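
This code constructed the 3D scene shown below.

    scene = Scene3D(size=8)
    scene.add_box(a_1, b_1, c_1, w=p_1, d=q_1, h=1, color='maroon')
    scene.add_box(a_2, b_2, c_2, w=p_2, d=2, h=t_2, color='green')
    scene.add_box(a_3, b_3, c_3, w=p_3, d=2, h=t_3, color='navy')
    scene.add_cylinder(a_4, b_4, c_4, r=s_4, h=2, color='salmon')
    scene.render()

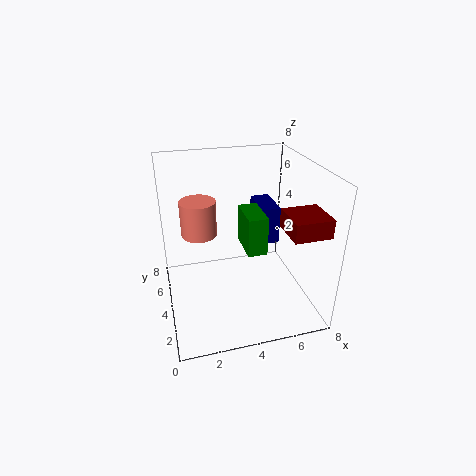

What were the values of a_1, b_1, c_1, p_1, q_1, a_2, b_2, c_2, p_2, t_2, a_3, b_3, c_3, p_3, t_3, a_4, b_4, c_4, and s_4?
a_1 = 6; b_1 = 1; c_1 = 5; p_1 = 2; q_1 = 2; a_2 = 4; b_2 = 2; c_2 = 4; p_2 = 1; t_2 = 2; a_3 = 5; b_3 = 3; c_3 = 4; p_3 = 1; t_3 = 2; a_4 = 2; b_4 = 5; c_4 = 4; s_4 = 1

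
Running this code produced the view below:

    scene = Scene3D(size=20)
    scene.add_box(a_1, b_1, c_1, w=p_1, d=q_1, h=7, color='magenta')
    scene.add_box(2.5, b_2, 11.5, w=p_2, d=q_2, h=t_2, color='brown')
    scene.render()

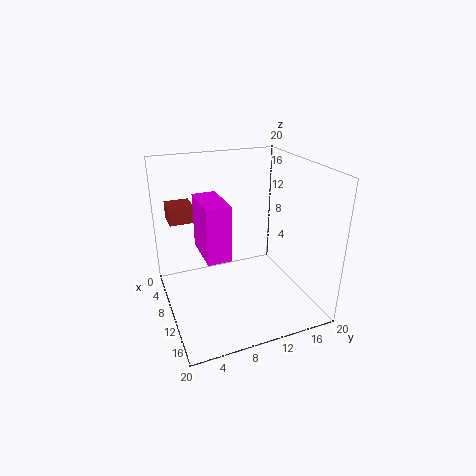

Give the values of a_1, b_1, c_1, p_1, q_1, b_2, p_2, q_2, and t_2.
a_1 = 9.5; b_1 = 4; c_1 = 10; p_1 = 6; q_1 = 3; b_2 = 1.5; p_2 = 3.5; q_2 = 3.5; t_2 = 2.5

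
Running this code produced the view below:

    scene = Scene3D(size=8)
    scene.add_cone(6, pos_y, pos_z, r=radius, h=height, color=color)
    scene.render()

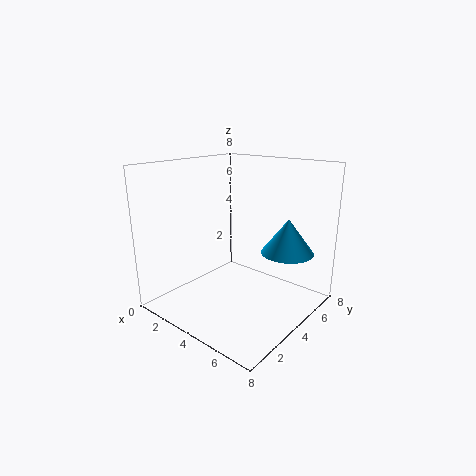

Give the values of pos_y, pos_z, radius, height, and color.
pos_y = 6
pos_z = 3
radius = 1.5
height = 2
color = 'deepskyblue'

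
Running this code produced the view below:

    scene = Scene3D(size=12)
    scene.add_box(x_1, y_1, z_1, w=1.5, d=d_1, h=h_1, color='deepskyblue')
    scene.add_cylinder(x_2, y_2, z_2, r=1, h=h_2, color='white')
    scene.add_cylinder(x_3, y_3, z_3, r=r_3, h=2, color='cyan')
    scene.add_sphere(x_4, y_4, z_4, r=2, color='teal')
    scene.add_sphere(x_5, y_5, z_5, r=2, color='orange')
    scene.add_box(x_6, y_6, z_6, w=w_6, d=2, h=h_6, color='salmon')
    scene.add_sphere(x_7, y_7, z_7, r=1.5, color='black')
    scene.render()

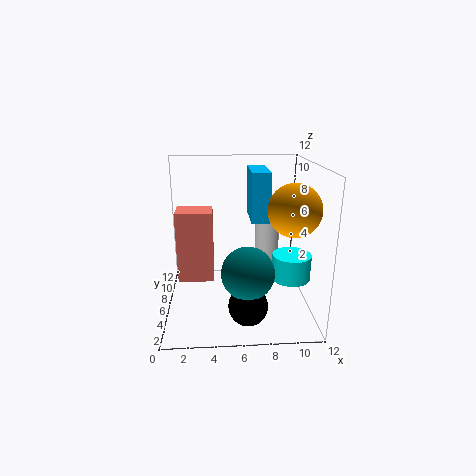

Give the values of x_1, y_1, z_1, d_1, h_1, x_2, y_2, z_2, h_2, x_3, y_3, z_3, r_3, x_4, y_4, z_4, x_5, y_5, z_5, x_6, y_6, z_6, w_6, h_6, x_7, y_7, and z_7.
x_1 = 7
y_1 = 5
z_1 = 7.5
d_1 = 4
h_1 = 4
x_2 = 8.5
y_2 = 6.5
z_2 = 3.5
h_2 = 4
x_3 = 10
y_3 = 3.5
z_3 = 3.5
r_3 = 1.5
x_4 = 6.5
y_4 = 2.5
z_4 = 4.5
x_5 = 10
y_5 = 3.5
z_5 = 9
x_6 = 1.5
y_6 = 1.5
z_6 = 4.5
w_6 = 2.5
h_6 = 5
x_7 = 6.5
y_7 = 2
z_7 = 2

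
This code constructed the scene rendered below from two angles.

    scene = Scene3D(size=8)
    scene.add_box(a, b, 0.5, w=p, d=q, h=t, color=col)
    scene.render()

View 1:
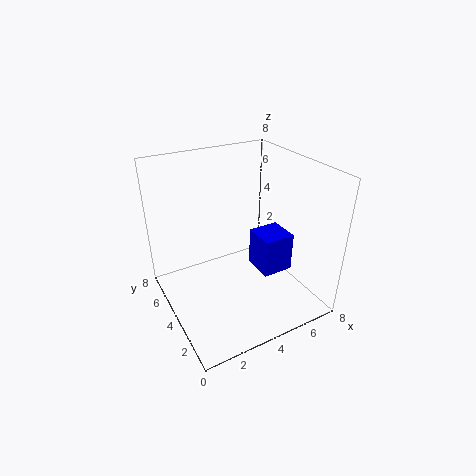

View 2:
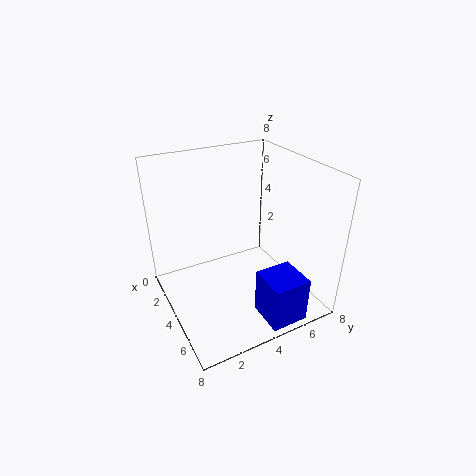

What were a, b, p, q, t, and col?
a = 6
b = 4
p = 2
q = 2
t = 2.5
col = 'blue'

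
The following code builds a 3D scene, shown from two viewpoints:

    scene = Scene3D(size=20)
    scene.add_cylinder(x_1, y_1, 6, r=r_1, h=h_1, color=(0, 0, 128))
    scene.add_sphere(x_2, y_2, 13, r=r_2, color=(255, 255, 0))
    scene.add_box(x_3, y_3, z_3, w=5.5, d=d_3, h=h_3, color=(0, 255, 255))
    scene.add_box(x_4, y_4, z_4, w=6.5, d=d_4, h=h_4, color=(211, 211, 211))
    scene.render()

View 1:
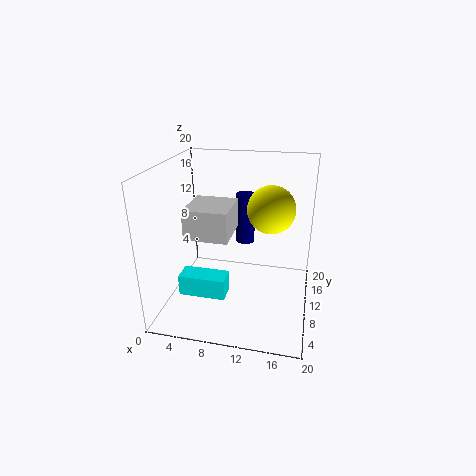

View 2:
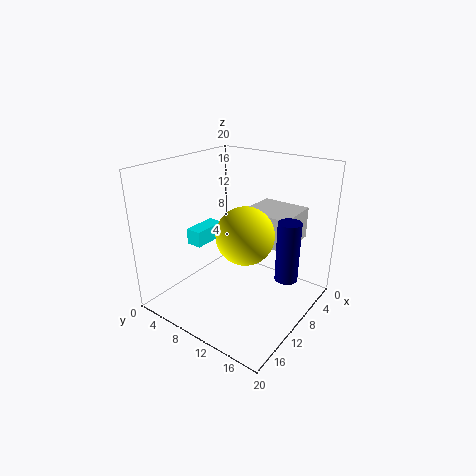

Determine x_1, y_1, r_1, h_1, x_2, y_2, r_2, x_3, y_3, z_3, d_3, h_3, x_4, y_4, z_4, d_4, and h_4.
x_1 = 9.5, y_1 = 17.5, r_1 = 1.5, h_1 = 8, x_2 = 14, y_2 = 14, r_2 = 3.5, x_3 = 5, y_3 = 0.5, z_3 = 6.5, d_3 = 2.5, h_3 = 2.5, x_4 = 2, y_4 = 9.5, z_4 = 9, d_4 = 7, h_4 = 4.5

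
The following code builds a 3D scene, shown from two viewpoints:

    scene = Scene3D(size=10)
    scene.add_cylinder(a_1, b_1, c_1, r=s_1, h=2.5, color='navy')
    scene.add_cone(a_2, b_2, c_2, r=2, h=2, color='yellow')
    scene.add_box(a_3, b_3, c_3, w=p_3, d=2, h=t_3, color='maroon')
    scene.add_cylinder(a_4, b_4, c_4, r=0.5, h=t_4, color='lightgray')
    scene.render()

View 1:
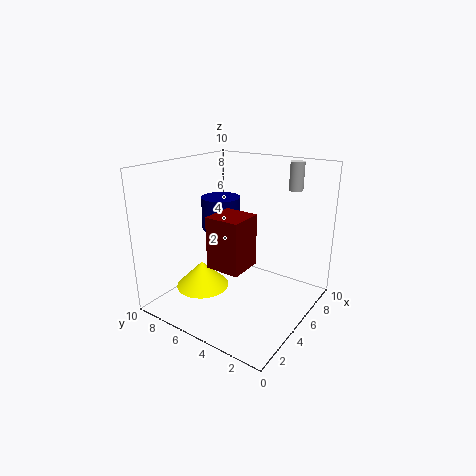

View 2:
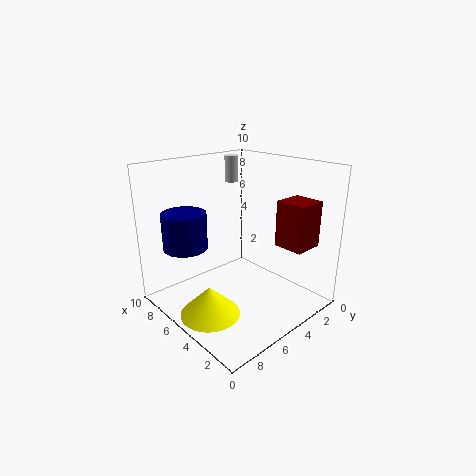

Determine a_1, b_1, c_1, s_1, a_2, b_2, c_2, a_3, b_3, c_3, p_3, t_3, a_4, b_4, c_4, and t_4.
a_1 = 7; b_1 = 8; c_1 = 4.5; s_1 = 1.5; a_2 = 4.5; b_2 = 8; c_2 = 0.5; a_3 = 0.5; b_3 = 2; c_3 = 5; p_3 = 2; t_3 = 3; a_4 = 8.5; b_4 = 2.5; c_4 = 8; t_4 = 2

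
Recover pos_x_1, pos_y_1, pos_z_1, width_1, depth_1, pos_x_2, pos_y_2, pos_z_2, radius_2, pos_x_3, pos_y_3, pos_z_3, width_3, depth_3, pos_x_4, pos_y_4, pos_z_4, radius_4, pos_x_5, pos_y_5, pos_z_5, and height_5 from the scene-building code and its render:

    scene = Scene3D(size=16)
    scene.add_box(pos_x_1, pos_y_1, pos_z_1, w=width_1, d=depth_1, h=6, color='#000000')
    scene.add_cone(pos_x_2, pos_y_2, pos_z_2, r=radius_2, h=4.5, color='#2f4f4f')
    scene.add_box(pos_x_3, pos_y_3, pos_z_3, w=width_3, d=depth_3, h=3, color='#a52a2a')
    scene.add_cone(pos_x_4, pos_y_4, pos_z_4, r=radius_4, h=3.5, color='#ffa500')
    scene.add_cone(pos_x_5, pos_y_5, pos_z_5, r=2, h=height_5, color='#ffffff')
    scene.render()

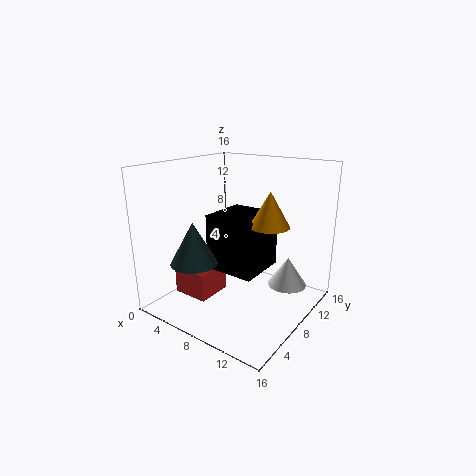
pos_x_1 = 6
pos_y_1 = 5
pos_z_1 = 5
width_1 = 5.5
depth_1 = 5.5
pos_x_2 = 5.5
pos_y_2 = 3.5
pos_z_2 = 6
radius_2 = 2.5
pos_x_3 = 3
pos_y_3 = 3
pos_z_3 = 2
width_3 = 4
depth_3 = 4
pos_x_4 = 12.5
pos_y_4 = 7
pos_z_4 = 10.5
radius_4 = 2
pos_x_5 = 14
pos_y_5 = 8.5
pos_z_5 = 4
height_5 = 3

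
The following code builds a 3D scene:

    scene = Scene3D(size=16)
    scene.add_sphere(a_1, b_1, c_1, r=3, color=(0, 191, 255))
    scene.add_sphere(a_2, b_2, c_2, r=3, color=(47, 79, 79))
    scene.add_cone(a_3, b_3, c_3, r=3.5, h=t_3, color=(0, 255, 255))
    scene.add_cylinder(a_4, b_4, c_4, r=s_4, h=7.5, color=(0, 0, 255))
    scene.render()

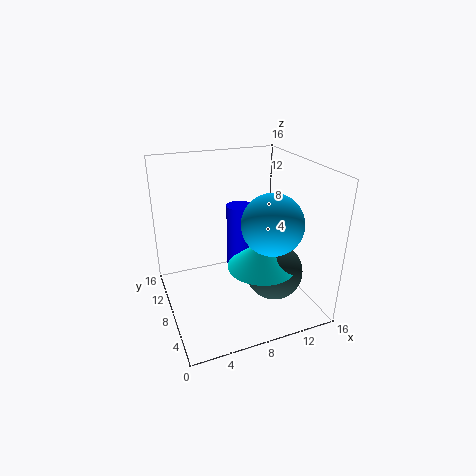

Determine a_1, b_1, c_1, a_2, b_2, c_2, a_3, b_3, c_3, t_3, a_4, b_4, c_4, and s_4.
a_1 = 9.5; b_1 = 3; c_1 = 11.5; a_2 = 10.5; b_2 = 4; c_2 = 5.5; a_3 = 9; b_3 = 4; c_3 = 6.5; t_3 = 3; a_4 = 9; b_4 = 10; c_4 = 3.5; s_4 = 1.5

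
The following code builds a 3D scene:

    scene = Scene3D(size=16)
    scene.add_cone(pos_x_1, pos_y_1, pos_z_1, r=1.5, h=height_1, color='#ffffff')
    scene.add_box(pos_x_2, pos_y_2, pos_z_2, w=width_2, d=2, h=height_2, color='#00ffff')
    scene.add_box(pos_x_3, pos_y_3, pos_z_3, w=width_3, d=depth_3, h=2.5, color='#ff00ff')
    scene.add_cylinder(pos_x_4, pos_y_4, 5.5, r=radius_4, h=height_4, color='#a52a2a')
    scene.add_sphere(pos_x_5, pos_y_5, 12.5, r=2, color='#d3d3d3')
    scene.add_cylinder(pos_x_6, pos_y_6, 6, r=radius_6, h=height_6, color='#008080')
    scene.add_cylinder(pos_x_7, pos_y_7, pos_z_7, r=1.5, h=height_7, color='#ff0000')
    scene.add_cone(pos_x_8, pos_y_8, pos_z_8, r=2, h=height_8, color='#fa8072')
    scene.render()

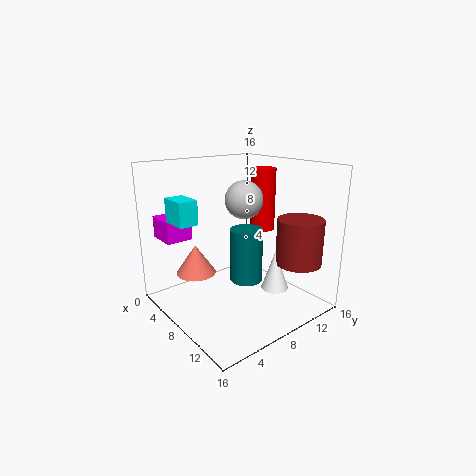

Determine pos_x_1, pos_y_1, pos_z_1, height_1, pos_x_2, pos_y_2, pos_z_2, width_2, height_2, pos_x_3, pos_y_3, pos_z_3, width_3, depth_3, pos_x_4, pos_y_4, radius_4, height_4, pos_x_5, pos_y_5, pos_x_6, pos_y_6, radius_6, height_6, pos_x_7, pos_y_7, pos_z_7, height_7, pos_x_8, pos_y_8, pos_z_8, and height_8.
pos_x_1 = 11.5; pos_y_1 = 10.5; pos_z_1 = 2.5; height_1 = 4.5; pos_x_2 = 5; pos_y_2 = 1; pos_z_2 = 10.5; width_2 = 3; height_2 = 2.5; pos_x_3 = 0.5; pos_y_3 = 1.5; pos_z_3 = 7.5; width_3 = 3.5; depth_3 = 3; pos_x_4 = 13; pos_y_4 = 12.5; radius_4 = 2.5; height_4 = 5; pos_x_5 = 9; pos_y_5 = 8; pos_x_6 = 13; pos_y_6 = 5; radius_6 = 1.5; height_6 = 5; pos_x_7 = 6; pos_y_7 = 13.5; pos_z_7 = 7.5; height_7 = 7.5; pos_x_8 = 8; pos_y_8 = 2.5; pos_z_8 = 5.5; height_8 = 3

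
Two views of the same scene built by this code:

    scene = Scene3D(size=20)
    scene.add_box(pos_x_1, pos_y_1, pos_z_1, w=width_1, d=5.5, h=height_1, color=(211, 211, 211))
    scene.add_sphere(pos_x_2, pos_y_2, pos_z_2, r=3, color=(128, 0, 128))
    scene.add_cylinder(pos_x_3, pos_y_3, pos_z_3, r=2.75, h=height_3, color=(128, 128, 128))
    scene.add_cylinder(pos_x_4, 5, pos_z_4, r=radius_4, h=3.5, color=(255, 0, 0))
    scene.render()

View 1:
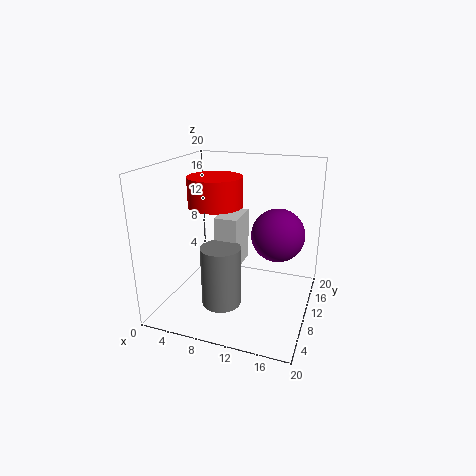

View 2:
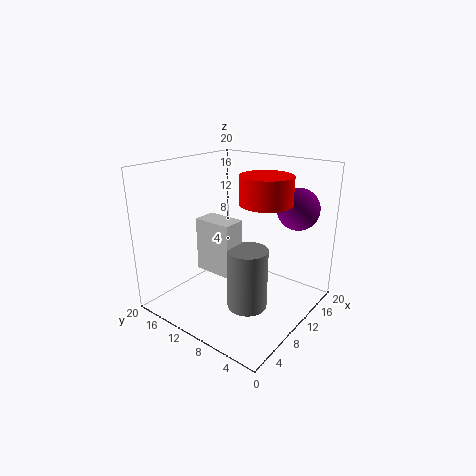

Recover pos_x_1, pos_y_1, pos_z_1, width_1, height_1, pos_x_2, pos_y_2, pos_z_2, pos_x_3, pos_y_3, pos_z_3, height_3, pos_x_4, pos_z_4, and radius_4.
pos_x_1 = 6.75; pos_y_1 = 9.25; pos_z_1 = 5.25; width_1 = 3.25; height_1 = 7.5; pos_x_2 = 16.75; pos_y_2 = 4.5; pos_z_2 = 13.5; pos_x_3 = 8.5; pos_y_3 = 7.25; pos_z_3 = 1; height_3 = 8.5; pos_x_4 = 9; pos_z_4 = 16; radius_4 = 3.25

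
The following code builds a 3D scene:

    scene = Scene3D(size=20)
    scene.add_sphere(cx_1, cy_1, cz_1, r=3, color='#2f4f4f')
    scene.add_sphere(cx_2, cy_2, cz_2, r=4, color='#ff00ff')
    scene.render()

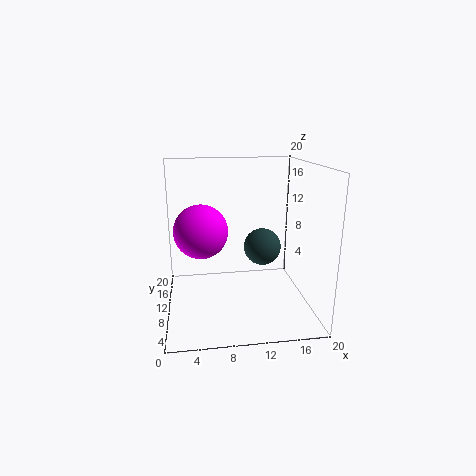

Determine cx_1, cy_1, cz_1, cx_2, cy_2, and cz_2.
cx_1 = 15, cy_1 = 16.5, cz_1 = 6, cx_2 = 5, cy_2 = 13.5, cz_2 = 10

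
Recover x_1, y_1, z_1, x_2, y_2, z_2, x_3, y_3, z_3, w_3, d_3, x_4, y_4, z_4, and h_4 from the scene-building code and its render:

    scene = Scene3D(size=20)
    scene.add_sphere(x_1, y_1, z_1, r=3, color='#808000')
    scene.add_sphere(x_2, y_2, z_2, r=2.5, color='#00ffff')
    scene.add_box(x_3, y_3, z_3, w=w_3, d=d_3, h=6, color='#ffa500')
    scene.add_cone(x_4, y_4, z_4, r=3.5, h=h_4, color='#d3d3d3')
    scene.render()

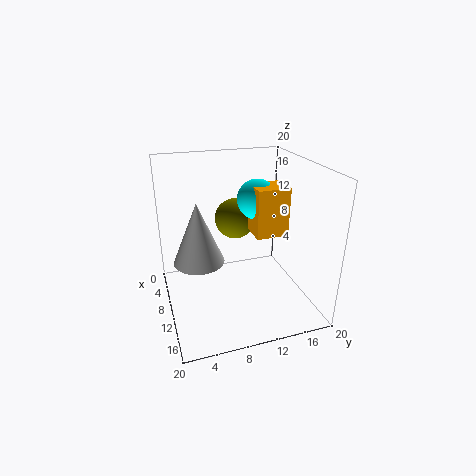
x_1 = 5.5
y_1 = 11
z_1 = 11
x_2 = 13
y_2 = 11.5
z_2 = 16.5
x_3 = 12.5
y_3 = 10.5
z_3 = 12.5
w_3 = 3.5
d_3 = 4
x_4 = 9.5
y_4 = 4.5
z_4 = 7
h_4 = 8.5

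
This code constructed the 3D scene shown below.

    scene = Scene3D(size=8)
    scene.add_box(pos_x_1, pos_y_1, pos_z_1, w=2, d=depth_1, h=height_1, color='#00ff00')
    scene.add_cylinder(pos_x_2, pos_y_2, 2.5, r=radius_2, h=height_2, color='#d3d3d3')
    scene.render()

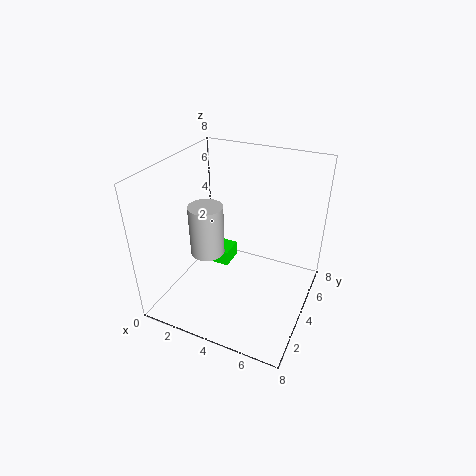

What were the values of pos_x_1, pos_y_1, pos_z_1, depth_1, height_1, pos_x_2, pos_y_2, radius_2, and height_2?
pos_x_1 = 0.5, pos_y_1 = 5.5, pos_z_1 = 0.5, depth_1 = 1.5, height_1 = 1, pos_x_2 = 2, pos_y_2 = 4, radius_2 = 1, height_2 = 3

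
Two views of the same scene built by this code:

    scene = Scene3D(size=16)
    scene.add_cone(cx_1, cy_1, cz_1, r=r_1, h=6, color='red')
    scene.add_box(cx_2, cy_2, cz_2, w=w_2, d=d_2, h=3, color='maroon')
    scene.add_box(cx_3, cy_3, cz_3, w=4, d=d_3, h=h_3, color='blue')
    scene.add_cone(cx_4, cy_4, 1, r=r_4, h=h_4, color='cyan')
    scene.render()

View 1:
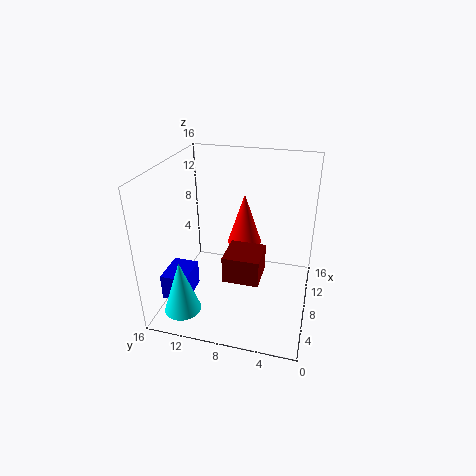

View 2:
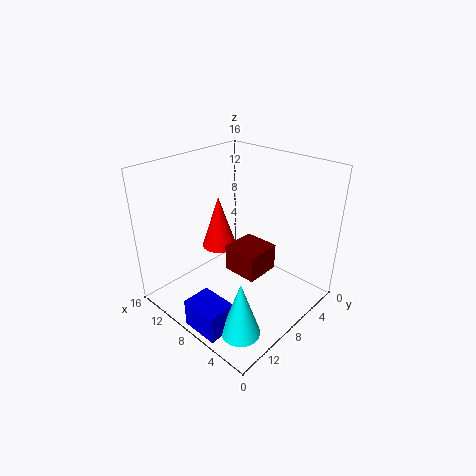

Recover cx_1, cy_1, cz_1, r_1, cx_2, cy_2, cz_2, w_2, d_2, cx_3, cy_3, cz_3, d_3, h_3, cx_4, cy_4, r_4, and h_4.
cx_1 = 11, cy_1 = 8, cz_1 = 6, r_1 = 2, cx_2 = 5, cy_2 = 5, cz_2 = 4, w_2 = 4, d_2 = 4, cx_3 = 4, cy_3 = 13, cz_3 = 1, d_3 = 3, h_3 = 3, cx_4 = 3, cy_4 = 13, r_4 = 2, h_4 = 6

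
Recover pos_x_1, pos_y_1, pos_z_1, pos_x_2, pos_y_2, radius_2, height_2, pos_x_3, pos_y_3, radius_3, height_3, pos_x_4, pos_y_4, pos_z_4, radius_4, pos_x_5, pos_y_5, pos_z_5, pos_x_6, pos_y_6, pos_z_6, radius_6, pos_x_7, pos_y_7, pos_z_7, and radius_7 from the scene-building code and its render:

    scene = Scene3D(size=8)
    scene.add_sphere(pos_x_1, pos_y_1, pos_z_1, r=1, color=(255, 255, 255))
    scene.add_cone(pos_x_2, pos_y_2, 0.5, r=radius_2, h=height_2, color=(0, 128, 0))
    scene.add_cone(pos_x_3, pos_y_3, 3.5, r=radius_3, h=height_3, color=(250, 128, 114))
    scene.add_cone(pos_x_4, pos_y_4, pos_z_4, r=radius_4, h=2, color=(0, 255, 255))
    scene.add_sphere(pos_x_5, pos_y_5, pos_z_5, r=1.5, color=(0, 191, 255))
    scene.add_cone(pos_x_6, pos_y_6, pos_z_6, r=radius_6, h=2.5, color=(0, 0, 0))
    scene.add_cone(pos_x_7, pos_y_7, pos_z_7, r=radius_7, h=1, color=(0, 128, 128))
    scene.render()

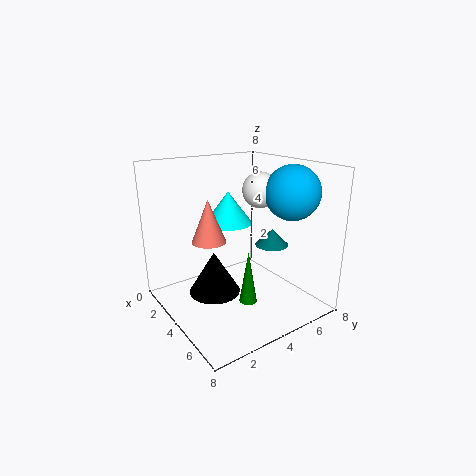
pos_x_1 = 4; pos_y_1 = 5.5; pos_z_1 = 6.5; pos_x_2 = 5; pos_y_2 = 4; radius_2 = 0.5; height_2 = 3; pos_x_3 = 2.5; pos_y_3 = 3; radius_3 = 1; height_3 = 2.5; pos_x_4 = 1.5; pos_y_4 = 5; pos_z_4 = 4; radius_4 = 1.5; pos_x_5 = 5.5; pos_y_5 = 6.5; pos_z_5 = 6.5; pos_x_6 = 3; pos_y_6 = 3; pos_z_6 = 0.5; radius_6 = 1.5; pos_x_7 = 4; pos_y_7 = 6.5; pos_z_7 = 3; radius_7 = 1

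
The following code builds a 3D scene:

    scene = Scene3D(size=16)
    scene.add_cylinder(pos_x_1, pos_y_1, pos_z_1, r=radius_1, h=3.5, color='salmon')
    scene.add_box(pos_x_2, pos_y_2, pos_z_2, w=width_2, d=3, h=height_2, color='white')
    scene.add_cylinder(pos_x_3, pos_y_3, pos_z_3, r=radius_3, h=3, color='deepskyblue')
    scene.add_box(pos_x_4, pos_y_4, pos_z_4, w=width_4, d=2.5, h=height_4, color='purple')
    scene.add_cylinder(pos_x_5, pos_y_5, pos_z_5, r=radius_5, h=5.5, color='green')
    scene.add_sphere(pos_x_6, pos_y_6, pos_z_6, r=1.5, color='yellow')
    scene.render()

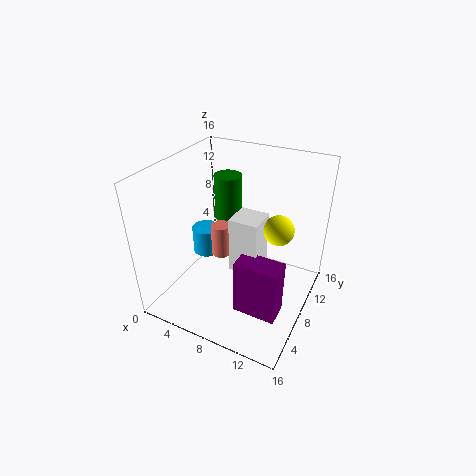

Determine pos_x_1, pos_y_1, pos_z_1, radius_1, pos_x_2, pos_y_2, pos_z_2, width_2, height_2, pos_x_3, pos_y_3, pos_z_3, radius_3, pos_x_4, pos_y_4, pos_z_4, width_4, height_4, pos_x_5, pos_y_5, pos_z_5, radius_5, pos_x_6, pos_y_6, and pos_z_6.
pos_x_1 = 7
pos_y_1 = 6
pos_z_1 = 7
radius_1 = 1
pos_x_2 = 8.5
pos_y_2 = 5
pos_z_2 = 6
width_2 = 3
height_2 = 6
pos_x_3 = 4.5
pos_y_3 = 7
pos_z_3 = 6
radius_3 = 1.5
pos_x_4 = 10
pos_y_4 = 3
pos_z_4 = 2.5
width_4 = 4.5
height_4 = 6
pos_x_5 = 6
pos_y_5 = 9.5
pos_z_5 = 9
radius_5 = 1.5
pos_x_6 = 13
pos_y_6 = 7
pos_z_6 = 11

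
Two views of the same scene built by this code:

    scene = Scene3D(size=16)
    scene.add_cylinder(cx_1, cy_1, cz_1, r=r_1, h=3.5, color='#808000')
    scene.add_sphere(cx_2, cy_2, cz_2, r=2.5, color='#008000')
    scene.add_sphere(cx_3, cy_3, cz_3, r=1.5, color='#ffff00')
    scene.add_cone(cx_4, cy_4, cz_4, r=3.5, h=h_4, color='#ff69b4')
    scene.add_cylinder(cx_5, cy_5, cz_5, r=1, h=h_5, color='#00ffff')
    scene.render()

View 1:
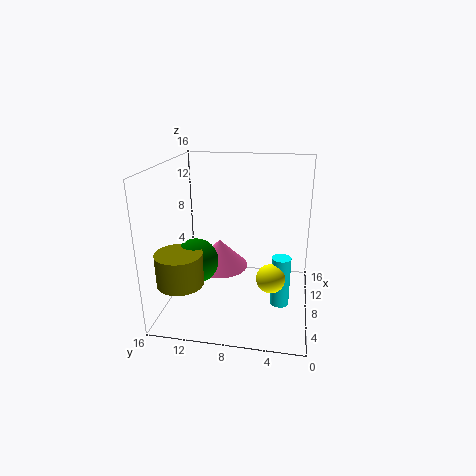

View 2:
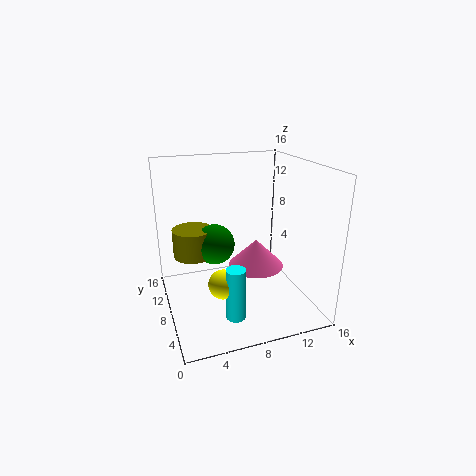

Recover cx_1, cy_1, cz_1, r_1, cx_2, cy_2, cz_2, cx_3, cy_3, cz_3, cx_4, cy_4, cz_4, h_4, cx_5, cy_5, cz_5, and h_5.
cx_1 = 4
cy_1 = 13.5
cz_1 = 4
r_1 = 2.5
cx_2 = 6.5
cy_2 = 12.5
cz_2 = 5.5
cx_3 = 5
cy_3 = 4
cz_3 = 5
cx_4 = 11.5
cy_4 = 11
cz_4 = 2.5
h_4 = 3.5
cx_5 = 6
cy_5 = 3
cz_5 = 1.5
h_5 = 5.5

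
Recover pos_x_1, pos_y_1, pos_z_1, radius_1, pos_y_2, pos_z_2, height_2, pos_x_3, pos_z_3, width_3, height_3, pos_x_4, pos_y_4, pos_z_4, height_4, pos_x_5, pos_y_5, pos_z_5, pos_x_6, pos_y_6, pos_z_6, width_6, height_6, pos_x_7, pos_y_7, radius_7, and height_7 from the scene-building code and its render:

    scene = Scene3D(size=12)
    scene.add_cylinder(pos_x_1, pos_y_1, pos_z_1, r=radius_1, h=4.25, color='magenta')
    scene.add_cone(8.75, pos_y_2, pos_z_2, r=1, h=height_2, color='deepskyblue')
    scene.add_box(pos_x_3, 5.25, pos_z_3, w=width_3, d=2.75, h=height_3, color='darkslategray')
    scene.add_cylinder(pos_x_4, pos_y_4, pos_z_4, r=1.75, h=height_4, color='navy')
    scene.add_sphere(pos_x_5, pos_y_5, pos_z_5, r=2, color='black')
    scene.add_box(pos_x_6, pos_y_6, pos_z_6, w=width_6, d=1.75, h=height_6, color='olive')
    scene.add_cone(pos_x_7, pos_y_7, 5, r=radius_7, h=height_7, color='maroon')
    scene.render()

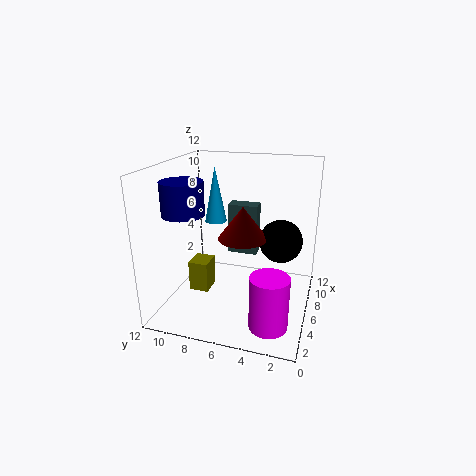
pos_x_1 = 2.5, pos_y_1 = 2.5, pos_z_1 = 0.5, radius_1 = 1.5, pos_y_2 = 9, pos_z_2 = 6.25, height_2 = 5, pos_x_3 = 9.25, pos_z_3 = 3, width_3 = 1.5, height_3 = 4.75, pos_x_4 = 4.75, pos_y_4 = 10.25, pos_z_4 = 8, height_4 = 2.75, pos_x_5 = 9.75, pos_y_5 = 3, pos_z_5 = 4.5, pos_x_6 = 5.5, pos_y_6 = 8.75, pos_z_6 = 0.5, width_6 = 2, height_6 = 2.75, pos_x_7 = 8.25, pos_y_7 = 6.25, radius_7 = 2.25, height_7 = 3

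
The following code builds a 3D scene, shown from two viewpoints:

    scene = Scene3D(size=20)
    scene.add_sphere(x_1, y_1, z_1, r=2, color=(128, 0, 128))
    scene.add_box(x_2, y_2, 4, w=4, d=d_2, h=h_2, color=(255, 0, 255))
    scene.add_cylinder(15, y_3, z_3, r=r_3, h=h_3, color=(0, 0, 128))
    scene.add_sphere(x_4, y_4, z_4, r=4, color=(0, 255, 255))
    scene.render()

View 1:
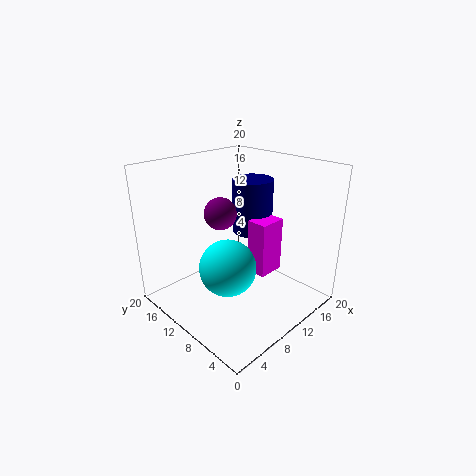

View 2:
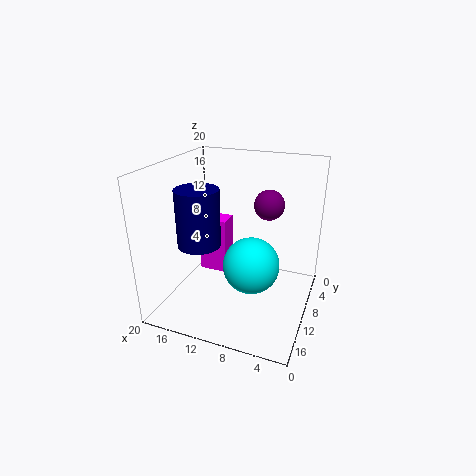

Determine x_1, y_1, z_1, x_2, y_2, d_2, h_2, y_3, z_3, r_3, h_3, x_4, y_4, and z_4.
x_1 = 6, y_1 = 9, z_1 = 15, x_2 = 12, y_2 = 7, d_2 = 3, h_2 = 8, y_3 = 12, z_3 = 9, r_3 = 3, h_3 = 8, x_4 = 8, y_4 = 10, z_4 = 6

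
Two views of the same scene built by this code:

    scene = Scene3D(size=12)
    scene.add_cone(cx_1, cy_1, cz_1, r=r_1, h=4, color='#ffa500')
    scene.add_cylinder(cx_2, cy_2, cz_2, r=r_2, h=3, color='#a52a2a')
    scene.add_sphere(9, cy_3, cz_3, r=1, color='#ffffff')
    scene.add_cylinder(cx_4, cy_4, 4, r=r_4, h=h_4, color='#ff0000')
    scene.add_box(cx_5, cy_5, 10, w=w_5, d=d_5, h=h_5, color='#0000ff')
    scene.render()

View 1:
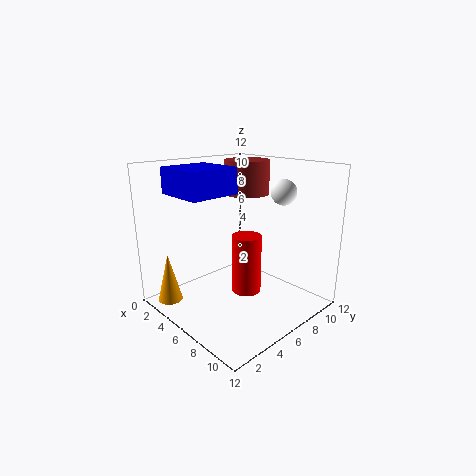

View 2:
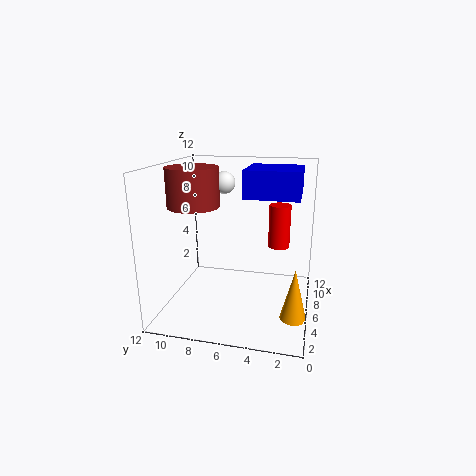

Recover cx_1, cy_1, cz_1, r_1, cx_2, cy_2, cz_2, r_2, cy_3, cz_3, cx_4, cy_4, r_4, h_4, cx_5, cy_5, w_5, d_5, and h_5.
cx_1 = 3, cy_1 = 1, cz_1 = 1, r_1 = 1, cx_2 = 4, cy_2 = 9, cz_2 = 9, r_2 = 2, cy_3 = 8, cz_3 = 10, cx_4 = 10, cy_4 = 3, r_4 = 1, h_4 = 4, cx_5 = 3, cy_5 = 1, w_5 = 4, d_5 = 4, h_5 = 2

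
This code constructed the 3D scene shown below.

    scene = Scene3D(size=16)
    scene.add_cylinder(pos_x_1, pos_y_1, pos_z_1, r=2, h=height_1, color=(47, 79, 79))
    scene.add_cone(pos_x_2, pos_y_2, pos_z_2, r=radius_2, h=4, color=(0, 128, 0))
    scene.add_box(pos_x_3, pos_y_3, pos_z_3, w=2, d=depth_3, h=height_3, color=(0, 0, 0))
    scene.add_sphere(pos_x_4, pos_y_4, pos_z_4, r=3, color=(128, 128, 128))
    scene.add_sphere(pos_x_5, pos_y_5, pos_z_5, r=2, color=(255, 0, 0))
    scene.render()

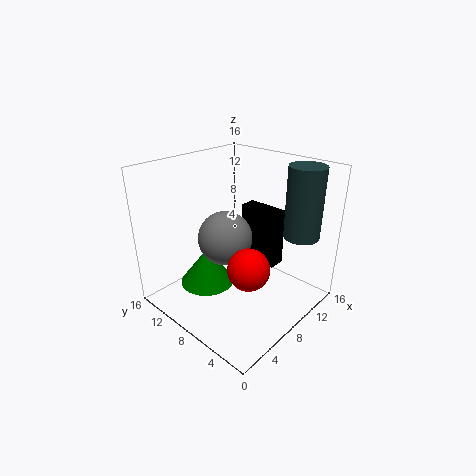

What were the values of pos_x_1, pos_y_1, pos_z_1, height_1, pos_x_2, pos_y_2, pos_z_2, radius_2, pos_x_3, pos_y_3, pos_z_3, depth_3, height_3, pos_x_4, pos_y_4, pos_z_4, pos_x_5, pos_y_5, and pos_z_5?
pos_x_1 = 13; pos_y_1 = 3; pos_z_1 = 8; height_1 = 8; pos_x_2 = 5; pos_y_2 = 10; pos_z_2 = 3; radius_2 = 3; pos_x_3 = 12; pos_y_3 = 6; pos_z_3 = 3; depth_3 = 5; height_3 = 7; pos_x_4 = 7; pos_y_4 = 9; pos_z_4 = 8; pos_x_5 = 4; pos_y_5 = 3; pos_z_5 = 8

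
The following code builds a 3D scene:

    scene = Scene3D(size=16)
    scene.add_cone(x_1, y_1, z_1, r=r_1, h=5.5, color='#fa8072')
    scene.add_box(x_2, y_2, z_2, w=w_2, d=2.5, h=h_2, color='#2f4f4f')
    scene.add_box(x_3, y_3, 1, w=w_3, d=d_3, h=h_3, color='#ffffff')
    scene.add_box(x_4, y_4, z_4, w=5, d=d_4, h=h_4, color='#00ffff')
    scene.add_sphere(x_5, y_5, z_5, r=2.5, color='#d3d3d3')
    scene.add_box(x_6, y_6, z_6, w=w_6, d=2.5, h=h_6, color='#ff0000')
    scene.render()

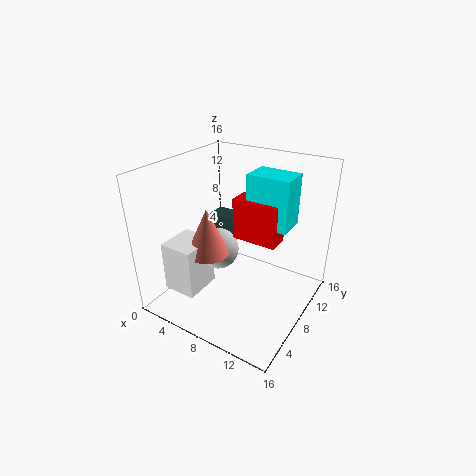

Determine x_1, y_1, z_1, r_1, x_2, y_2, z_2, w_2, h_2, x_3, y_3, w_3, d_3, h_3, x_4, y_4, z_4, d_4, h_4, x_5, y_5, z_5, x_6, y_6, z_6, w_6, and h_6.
x_1 = 4.5; y_1 = 7; z_1 = 5.5; r_1 = 2.5; x_2 = 1.5; y_2 = 11.5; z_2 = 5.5; w_2 = 3.5; h_2 = 2.5; x_3 = 0.5; y_3 = 3.5; w_3 = 4; d_3 = 4.5; h_3 = 6; x_4 = 7.5; y_4 = 10.5; z_4 = 8.5; d_4 = 3.5; h_4 = 6; x_5 = 4.5; y_5 = 9; z_5 = 5; x_6 = 6; y_6 = 10; z_6 = 6.5; w_6 = 5.5; h_6 = 5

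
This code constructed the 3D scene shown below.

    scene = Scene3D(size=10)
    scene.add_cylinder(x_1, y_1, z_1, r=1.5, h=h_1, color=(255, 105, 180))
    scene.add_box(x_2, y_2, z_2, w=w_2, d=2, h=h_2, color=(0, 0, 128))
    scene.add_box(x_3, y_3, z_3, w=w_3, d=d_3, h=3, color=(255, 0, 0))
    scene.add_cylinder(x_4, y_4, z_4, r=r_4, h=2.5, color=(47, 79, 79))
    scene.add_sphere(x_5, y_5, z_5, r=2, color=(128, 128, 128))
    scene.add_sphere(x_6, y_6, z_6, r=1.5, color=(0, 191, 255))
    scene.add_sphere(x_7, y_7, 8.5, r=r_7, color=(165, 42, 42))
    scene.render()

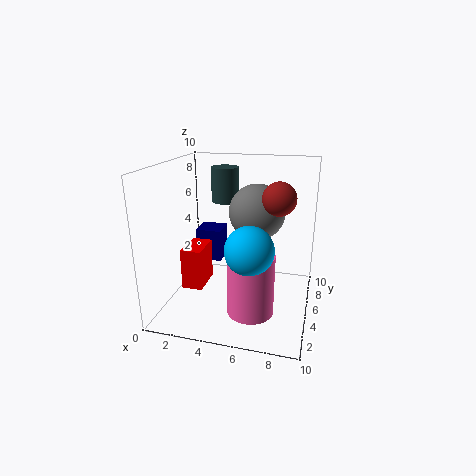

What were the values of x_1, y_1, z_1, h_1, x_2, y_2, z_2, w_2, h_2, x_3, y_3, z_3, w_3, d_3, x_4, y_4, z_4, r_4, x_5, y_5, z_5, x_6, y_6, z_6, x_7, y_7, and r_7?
x_1 = 6.5; y_1 = 2.5; z_1 = 1; h_1 = 4; x_2 = 1; y_2 = 7; z_2 = 2; w_2 = 2; h_2 = 2.5; x_3 = 1; y_3 = 4; z_3 = 1; w_3 = 1.5; d_3 = 2.5; x_4 = 3.5; y_4 = 7; z_4 = 7; r_4 = 1; x_5 = 6; y_5 = 6.5; z_5 = 6.5; x_6 = 6.5; y_6 = 2; z_6 = 5.5; x_7 = 8; y_7 = 3; r_7 = 1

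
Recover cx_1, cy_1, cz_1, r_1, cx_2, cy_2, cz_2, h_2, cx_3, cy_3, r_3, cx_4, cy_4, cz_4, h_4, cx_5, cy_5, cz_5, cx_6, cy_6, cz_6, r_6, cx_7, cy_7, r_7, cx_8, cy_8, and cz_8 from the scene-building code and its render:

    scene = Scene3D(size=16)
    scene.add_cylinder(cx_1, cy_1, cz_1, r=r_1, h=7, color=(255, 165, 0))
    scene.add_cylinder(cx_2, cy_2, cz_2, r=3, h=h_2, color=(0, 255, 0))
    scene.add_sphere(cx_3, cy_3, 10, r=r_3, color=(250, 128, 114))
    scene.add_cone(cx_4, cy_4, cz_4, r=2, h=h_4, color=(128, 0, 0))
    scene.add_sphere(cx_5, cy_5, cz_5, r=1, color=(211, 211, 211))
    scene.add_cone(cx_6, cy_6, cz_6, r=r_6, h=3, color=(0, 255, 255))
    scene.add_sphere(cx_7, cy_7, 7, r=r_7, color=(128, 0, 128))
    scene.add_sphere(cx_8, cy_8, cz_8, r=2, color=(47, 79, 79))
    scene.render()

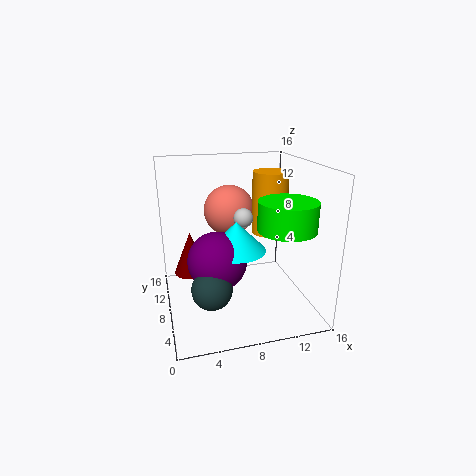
cx_1 = 12; cy_1 = 9; cz_1 = 8; r_1 = 2; cx_2 = 12; cy_2 = 4; cz_2 = 10; h_2 = 3; cx_3 = 8; cy_3 = 12; r_3 = 3; cx_4 = 3; cy_4 = 11; cz_4 = 3; h_4 = 5; cx_5 = 8; cy_5 = 6; cz_5 = 11; cx_6 = 7; cy_6 = 5; cz_6 = 8; r_6 = 3; cx_7 = 5; cy_7 = 5; r_7 = 3; cx_8 = 4; cy_8 = 3; cz_8 = 5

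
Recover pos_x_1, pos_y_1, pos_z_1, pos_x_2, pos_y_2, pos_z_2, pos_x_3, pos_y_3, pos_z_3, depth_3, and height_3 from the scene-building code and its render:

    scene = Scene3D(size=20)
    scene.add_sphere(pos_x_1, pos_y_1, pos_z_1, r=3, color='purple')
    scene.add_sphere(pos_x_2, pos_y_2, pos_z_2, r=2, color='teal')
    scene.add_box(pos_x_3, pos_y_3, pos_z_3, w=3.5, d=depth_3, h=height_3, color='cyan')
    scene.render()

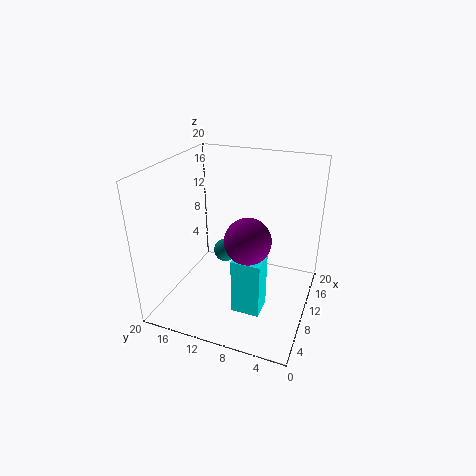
pos_x_1 = 7; pos_y_1 = 7.5; pos_z_1 = 11.5; pos_x_2 = 18; pos_y_2 = 15.5; pos_z_2 = 2.5; pos_x_3 = 6; pos_y_3 = 5.5; pos_z_3 = 0.5; depth_3 = 4; height_3 = 8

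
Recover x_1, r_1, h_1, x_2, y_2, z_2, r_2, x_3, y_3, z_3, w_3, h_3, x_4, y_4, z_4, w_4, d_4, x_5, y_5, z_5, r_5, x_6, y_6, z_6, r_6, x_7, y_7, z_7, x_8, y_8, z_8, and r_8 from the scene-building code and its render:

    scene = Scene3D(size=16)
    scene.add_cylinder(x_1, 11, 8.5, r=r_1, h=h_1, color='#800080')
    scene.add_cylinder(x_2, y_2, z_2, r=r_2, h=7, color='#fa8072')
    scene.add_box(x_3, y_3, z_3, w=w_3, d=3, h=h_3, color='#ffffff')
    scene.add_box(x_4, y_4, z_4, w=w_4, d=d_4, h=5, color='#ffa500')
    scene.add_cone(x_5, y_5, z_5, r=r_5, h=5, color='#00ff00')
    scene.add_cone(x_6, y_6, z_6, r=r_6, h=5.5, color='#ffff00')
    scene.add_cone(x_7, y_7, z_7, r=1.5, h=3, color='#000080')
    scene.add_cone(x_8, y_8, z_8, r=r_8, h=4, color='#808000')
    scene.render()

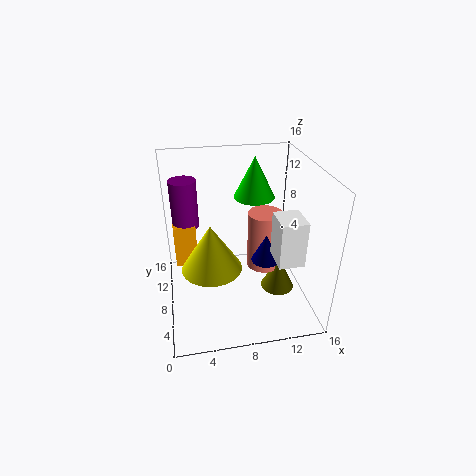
x_1 = 2.5
r_1 = 1.5
h_1 = 5.5
x_2 = 11.5
y_2 = 9.5
z_2 = 3
r_2 = 2
x_3 = 10.5
y_3 = 1
z_3 = 8.5
w_3 = 2.5
h_3 = 4.5
x_4 = 1
y_4 = 9.5
z_4 = 4
w_4 = 2.5
d_4 = 3.5
x_5 = 11
y_5 = 13
z_5 = 10.5
r_5 = 2.5
x_6 = 5
y_6 = 8.5
z_6 = 4
r_6 = 3.5
x_7 = 10.5
y_7 = 5.5
z_7 = 6.5
x_8 = 13
y_8 = 8
z_8 = 0.5
r_8 = 2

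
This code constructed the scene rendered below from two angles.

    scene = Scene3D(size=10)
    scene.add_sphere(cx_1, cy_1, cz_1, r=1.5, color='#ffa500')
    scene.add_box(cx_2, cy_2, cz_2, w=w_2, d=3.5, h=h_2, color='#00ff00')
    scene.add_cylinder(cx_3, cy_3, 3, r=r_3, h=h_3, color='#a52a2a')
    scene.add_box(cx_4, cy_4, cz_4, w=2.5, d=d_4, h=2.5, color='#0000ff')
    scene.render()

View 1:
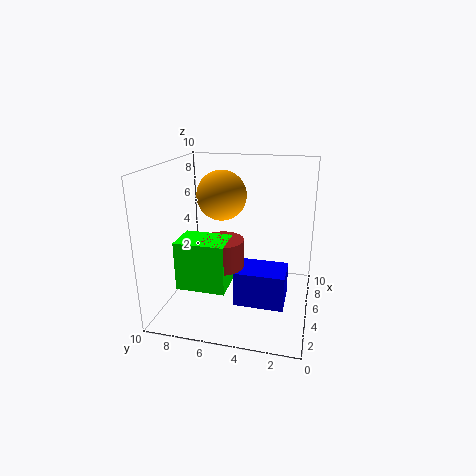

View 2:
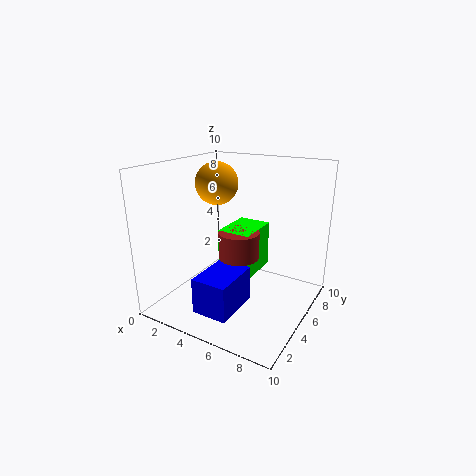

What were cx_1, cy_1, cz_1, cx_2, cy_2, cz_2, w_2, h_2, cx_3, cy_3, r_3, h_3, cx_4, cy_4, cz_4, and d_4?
cx_1 = 3, cy_1 = 5.5, cz_1 = 8.5, cx_2 = 3, cy_2 = 5.5, cz_2 = 1.5, w_2 = 2.5, h_2 = 3.5, cx_3 = 4.5, cy_3 = 6, r_3 = 1.5, h_3 = 2, cx_4 = 3.5, cy_4 = 1.5, cz_4 = 0.5, d_4 = 3.5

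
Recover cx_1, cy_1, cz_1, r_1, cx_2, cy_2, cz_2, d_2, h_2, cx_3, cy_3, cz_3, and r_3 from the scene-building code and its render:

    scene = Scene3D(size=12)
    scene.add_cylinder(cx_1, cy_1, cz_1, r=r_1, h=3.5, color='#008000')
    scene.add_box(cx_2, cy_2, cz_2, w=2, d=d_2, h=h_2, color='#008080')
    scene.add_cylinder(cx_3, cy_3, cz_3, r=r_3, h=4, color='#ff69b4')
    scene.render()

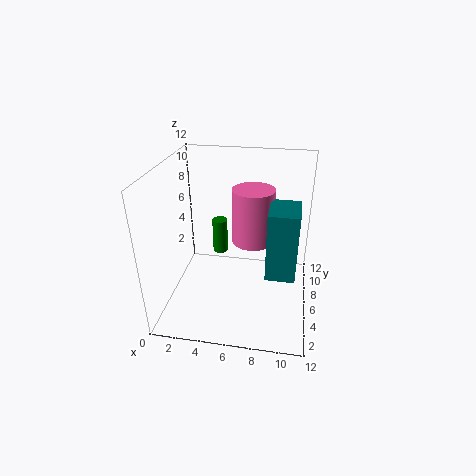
cx_1 = 3.25, cy_1 = 11, cz_1 = 1.5, r_1 = 0.75, cx_2 = 8.75, cy_2 = 0.75, cz_2 = 6, d_2 = 2.75, h_2 = 4.75, cx_3 = 7.5, cy_3 = 3.75, cz_3 = 7.25, r_3 = 1.5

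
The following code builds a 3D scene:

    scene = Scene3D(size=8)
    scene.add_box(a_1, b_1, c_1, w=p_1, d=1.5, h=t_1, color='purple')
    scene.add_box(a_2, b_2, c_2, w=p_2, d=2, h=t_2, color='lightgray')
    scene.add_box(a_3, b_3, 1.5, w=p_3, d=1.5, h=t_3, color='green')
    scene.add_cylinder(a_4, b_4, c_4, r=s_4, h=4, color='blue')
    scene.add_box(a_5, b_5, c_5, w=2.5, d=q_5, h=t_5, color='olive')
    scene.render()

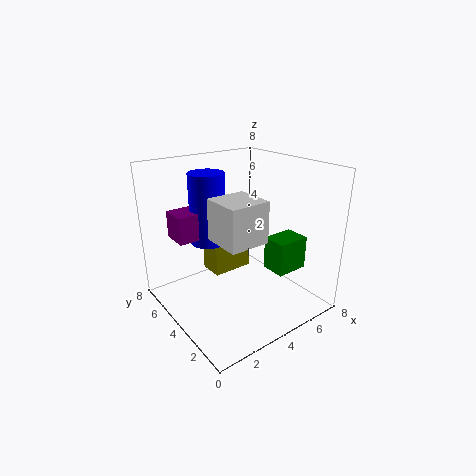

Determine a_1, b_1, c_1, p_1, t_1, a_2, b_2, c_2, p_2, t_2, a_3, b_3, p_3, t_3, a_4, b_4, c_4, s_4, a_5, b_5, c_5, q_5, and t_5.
a_1 = 1
b_1 = 5
c_1 = 4
p_1 = 2
t_1 = 1.5
a_2 = 1.5
b_2 = 1
c_2 = 5
p_2 = 2
t_2 = 2
a_3 = 6
b_3 = 2.5
p_3 = 2
t_3 = 2
a_4 = 3
b_4 = 5.5
c_4 = 3.5
s_4 = 1
a_5 = 3.5
b_5 = 5.5
c_5 = 1
q_5 = 1.5
t_5 = 2.5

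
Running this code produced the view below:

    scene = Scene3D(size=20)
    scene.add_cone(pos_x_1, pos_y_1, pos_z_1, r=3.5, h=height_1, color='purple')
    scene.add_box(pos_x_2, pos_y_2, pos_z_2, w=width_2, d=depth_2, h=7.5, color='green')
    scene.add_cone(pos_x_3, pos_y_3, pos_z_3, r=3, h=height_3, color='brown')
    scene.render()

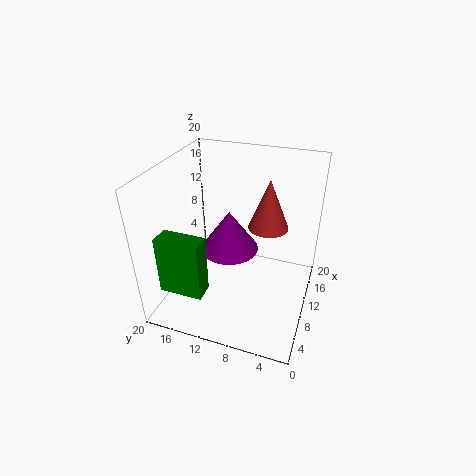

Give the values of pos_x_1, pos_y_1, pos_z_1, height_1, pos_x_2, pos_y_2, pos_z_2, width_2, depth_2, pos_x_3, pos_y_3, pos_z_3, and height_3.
pos_x_1 = 5.5, pos_y_1 = 9.5, pos_z_1 = 11.5, height_1 = 5, pos_x_2 = 0.5, pos_y_2 = 11.5, pos_z_2 = 6.5, width_2 = 2.5, depth_2 = 5.5, pos_x_3 = 15, pos_y_3 = 7, pos_z_3 = 9.5, height_3 = 7.5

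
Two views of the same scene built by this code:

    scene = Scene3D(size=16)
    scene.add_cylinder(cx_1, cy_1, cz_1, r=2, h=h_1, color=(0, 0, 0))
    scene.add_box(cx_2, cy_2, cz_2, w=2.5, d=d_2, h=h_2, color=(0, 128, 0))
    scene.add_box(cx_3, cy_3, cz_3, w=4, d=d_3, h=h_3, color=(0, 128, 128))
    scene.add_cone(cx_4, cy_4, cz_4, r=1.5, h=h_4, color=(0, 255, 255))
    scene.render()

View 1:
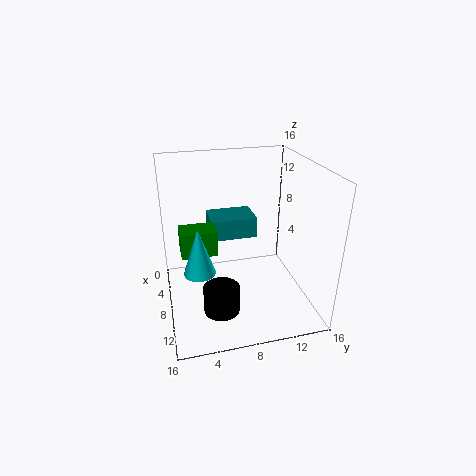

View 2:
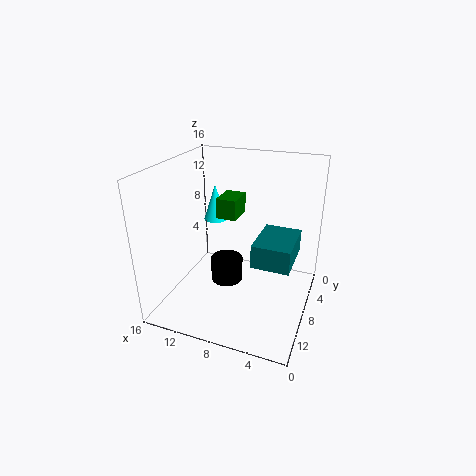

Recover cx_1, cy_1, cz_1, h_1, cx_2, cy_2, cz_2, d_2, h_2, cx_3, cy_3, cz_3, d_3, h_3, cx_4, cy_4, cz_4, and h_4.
cx_1 = 10.5
cy_1 = 5.5
cz_1 = 0.5
h_1 = 3
cx_2 = 9.5
cy_2 = 1.5
cz_2 = 8.5
d_2 = 3.5
h_2 = 2.5
cx_3 = 1.5
cy_3 = 5.5
cz_3 = 6.5
d_3 = 5.5
h_3 = 2.5
cx_4 = 13
cy_4 = 3
cz_4 = 7.5
h_4 = 4.5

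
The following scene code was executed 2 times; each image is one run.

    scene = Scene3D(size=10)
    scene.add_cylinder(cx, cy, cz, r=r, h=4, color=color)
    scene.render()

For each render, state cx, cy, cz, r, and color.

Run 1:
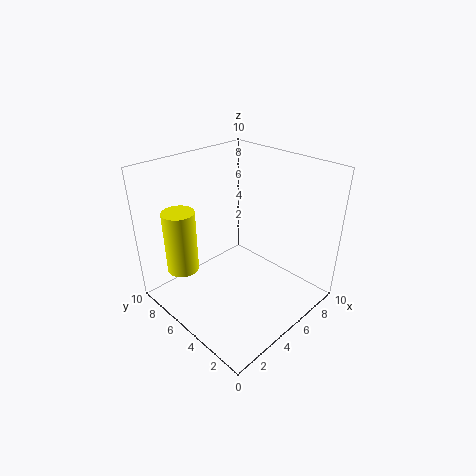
cx = 1; cy = 6; cz = 4; r = 1; color = 'yellow'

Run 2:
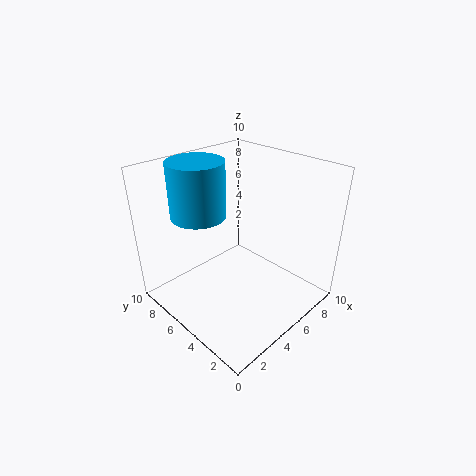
cx = 4; cy = 8; cz = 6; r = 2; color = 'deepskyblue'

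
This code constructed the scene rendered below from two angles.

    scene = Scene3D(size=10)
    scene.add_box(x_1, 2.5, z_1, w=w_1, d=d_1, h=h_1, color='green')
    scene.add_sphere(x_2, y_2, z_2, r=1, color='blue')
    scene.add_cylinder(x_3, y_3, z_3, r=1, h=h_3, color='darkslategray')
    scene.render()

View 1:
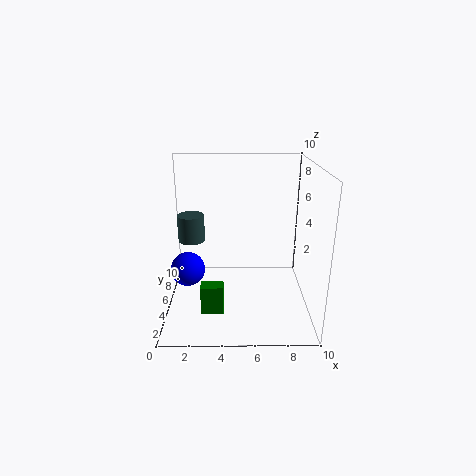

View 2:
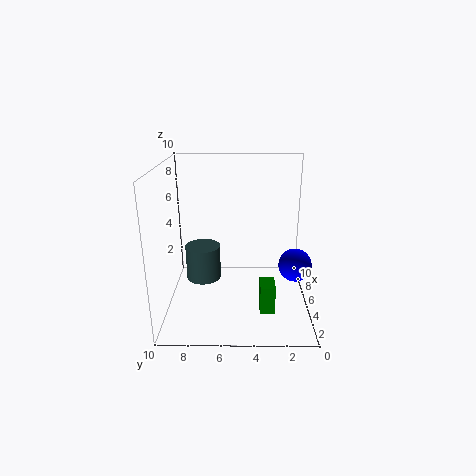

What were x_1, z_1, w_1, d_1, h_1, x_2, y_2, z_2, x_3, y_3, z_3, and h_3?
x_1 = 2.5
z_1 = 0.5
w_1 = 1.5
d_1 = 1
h_1 = 2
x_2 = 2
y_2 = 1.5
z_2 = 4.5
x_3 = 1.5
y_3 = 7
z_3 = 4
h_3 = 2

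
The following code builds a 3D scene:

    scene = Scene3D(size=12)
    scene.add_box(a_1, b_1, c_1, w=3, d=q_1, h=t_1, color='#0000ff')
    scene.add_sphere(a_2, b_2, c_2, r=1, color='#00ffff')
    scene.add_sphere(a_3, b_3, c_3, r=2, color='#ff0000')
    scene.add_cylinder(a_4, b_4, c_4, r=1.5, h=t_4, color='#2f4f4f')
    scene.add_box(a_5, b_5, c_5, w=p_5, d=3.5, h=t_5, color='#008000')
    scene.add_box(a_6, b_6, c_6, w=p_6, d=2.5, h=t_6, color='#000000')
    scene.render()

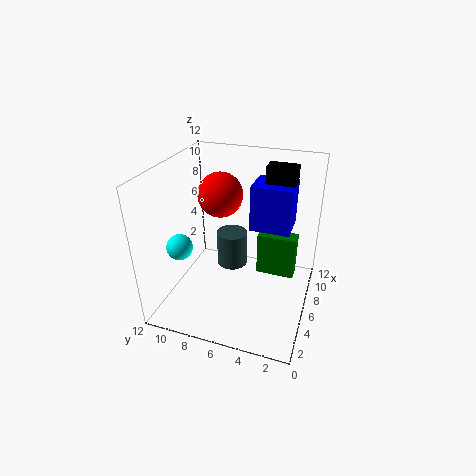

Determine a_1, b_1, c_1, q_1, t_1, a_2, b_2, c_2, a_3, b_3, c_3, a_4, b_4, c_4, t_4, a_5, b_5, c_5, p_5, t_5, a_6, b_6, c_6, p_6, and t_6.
a_1 = 7.5, b_1 = 2, c_1 = 6, q_1 = 3.5, t_1 = 4, a_2 = 2.5, b_2 = 9.5, c_2 = 6.5, a_3 = 8.5, b_3 = 8.5, c_3 = 8.5, a_4 = 10, b_4 = 8, c_4 = 0.5, t_4 = 3.5, a_5 = 8.5, b_5 = 1.5, c_5 = 1, p_5 = 1.5, t_5 = 4, a_6 = 8.5, b_6 = 2, c_6 = 9.5, p_6 = 1.5, t_6 = 2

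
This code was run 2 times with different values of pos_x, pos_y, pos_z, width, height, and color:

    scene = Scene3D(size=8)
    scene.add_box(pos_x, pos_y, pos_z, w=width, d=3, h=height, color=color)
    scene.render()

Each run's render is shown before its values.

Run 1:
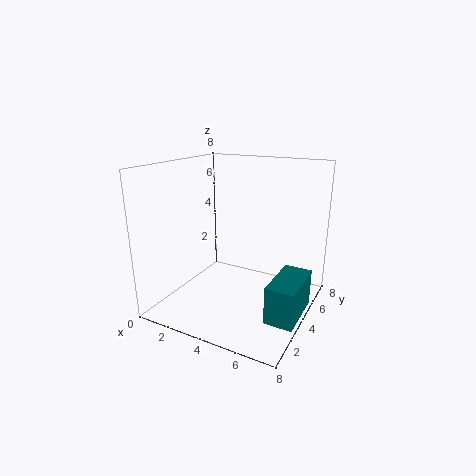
pos_x = 6.5; pos_y = 2; pos_z = 0.5; width = 1.5; height = 2; color = 'teal'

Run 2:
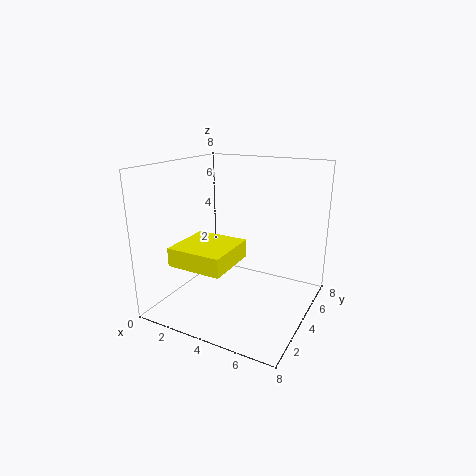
pos_x = 1.5; pos_y = 1; pos_z = 3; width = 3; height = 1; color = 'yellow'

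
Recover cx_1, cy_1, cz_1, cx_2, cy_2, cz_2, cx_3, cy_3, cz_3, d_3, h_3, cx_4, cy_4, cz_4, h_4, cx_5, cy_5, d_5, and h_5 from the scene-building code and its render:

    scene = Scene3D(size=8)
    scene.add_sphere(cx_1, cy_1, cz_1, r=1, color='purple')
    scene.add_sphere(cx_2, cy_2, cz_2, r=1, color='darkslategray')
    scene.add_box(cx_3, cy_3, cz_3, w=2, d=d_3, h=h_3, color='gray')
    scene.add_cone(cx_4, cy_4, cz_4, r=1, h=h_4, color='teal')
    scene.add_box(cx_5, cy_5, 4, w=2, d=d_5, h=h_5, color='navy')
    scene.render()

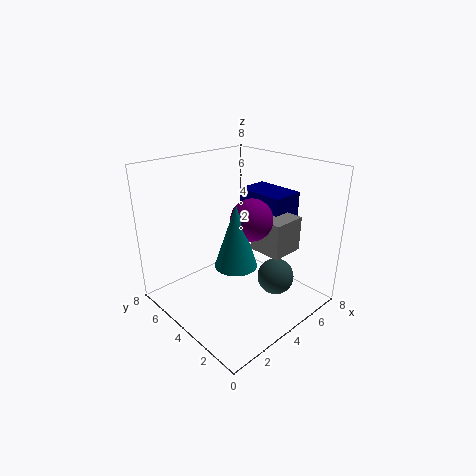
cx_1 = 3; cy_1 = 2; cz_1 = 6; cx_2 = 5; cy_2 = 2; cz_2 = 2; cx_3 = 5; cy_3 = 2; cz_3 = 3; d_3 = 2; h_3 = 2; cx_4 = 2; cy_4 = 2; cz_4 = 4; h_4 = 3; cx_5 = 6; cy_5 = 3; d_5 = 3; h_5 = 2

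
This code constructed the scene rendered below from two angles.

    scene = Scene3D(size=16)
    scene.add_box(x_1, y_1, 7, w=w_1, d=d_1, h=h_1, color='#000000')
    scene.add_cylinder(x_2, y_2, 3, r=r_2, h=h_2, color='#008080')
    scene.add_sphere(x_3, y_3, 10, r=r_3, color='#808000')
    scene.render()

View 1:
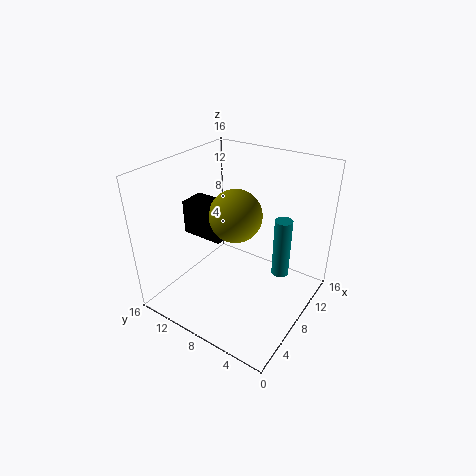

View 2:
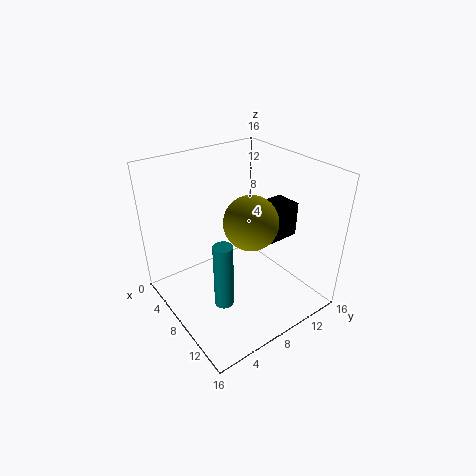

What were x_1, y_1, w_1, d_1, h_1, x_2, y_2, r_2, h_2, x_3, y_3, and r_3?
x_1 = 7, y_1 = 10, w_1 = 3, d_1 = 5, h_1 = 4, x_2 = 11, y_2 = 4, r_2 = 1, h_2 = 7, x_3 = 9, y_3 = 9, r_3 = 3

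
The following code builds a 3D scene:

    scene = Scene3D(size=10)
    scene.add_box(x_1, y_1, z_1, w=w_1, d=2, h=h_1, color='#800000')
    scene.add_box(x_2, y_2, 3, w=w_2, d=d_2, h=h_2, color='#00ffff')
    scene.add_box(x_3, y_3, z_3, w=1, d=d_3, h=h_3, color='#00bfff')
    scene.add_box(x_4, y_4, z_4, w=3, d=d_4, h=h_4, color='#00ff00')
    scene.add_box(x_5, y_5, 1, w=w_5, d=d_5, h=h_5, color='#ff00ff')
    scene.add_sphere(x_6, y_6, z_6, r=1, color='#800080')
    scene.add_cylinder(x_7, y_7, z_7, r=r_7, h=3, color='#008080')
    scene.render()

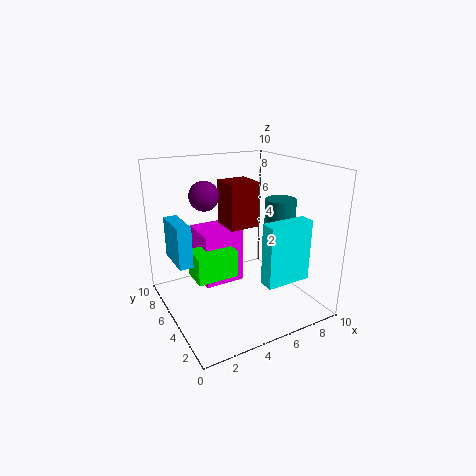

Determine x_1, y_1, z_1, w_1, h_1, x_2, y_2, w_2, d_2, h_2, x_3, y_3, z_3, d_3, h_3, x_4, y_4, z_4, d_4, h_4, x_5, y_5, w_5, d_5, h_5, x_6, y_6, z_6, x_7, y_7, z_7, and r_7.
x_1 = 4; y_1 = 4; z_1 = 6; w_1 = 2; h_1 = 3; x_2 = 5; y_2 = 1; w_2 = 3; d_2 = 1; h_2 = 4; x_3 = 1; y_3 = 6; z_3 = 3; d_3 = 3; h_3 = 3; x_4 = 2; y_4 = 5; z_4 = 2; d_4 = 2; h_4 = 2; x_5 = 3; y_5 = 6; w_5 = 3; d_5 = 3; h_5 = 4; x_6 = 3; y_6 = 6; z_6 = 8; x_7 = 7; y_7 = 3; z_7 = 5; r_7 = 1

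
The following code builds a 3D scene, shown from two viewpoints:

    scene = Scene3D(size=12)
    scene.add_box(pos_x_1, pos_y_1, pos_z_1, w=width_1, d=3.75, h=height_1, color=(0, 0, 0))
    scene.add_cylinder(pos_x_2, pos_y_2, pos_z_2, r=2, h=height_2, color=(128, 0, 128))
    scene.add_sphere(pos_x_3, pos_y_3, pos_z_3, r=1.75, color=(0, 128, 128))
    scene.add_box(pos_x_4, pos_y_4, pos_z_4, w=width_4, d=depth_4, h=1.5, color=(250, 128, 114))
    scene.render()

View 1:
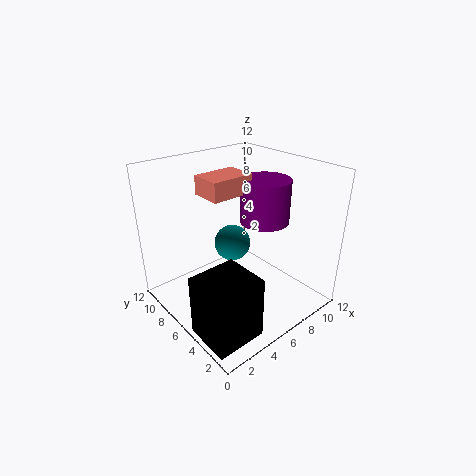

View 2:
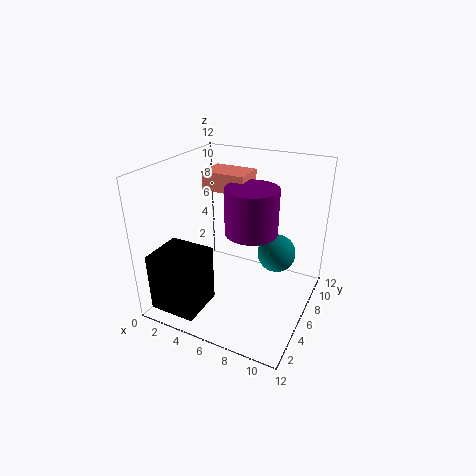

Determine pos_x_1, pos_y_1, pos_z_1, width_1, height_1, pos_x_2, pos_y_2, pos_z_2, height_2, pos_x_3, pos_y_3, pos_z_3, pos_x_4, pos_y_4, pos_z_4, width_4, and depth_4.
pos_x_1 = 0.25
pos_y_1 = 1
pos_z_1 = 0.25
width_1 = 4
height_1 = 5
pos_x_2 = 7.75
pos_y_2 = 4.75
pos_z_2 = 7.5
height_2 = 3.5
pos_x_3 = 8.25
pos_y_3 = 9.5
pos_z_3 = 3.25
pos_x_4 = 3.25
pos_y_4 = 5.25
pos_z_4 = 10
width_4 = 3.5
depth_4 = 2.5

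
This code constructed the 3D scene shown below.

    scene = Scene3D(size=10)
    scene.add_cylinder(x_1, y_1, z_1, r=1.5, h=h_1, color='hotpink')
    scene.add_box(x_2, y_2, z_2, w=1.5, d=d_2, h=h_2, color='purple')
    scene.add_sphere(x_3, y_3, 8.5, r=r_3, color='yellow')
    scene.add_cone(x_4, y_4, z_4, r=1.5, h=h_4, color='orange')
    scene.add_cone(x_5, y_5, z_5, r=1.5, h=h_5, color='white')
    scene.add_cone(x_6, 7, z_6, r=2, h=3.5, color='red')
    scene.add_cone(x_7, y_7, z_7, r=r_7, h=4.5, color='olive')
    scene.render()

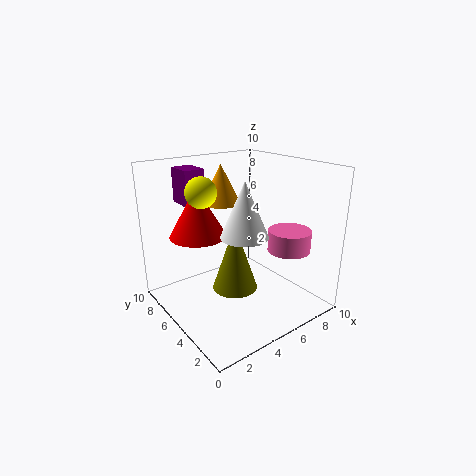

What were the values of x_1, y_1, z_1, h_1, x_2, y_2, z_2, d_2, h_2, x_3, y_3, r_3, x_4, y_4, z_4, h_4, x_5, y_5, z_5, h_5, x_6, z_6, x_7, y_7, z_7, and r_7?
x_1 = 8, y_1 = 3, z_1 = 4, h_1 = 1.5, x_2 = 2.5, y_2 = 7.5, z_2 = 7, d_2 = 2, h_2 = 2.5, x_3 = 2.5, y_3 = 5.5, r_3 = 1, x_4 = 6, y_4 = 8.5, z_4 = 6.5, h_4 = 3, x_5 = 4, y_5 = 3, z_5 = 6, h_5 = 3.5, x_6 = 3, z_6 = 5, x_7 = 4, y_7 = 4, z_7 = 2, r_7 = 1.5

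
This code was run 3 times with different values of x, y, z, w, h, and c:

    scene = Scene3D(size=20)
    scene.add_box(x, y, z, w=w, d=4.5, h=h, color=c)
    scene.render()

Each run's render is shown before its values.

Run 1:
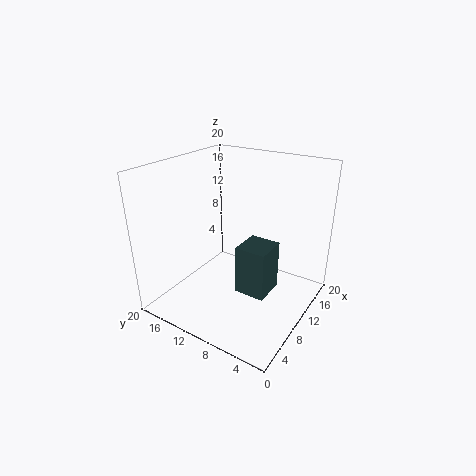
x = 9.25; y = 5.5; z = 1.5; w = 4.75; h = 7.25; c = 'darkslategray'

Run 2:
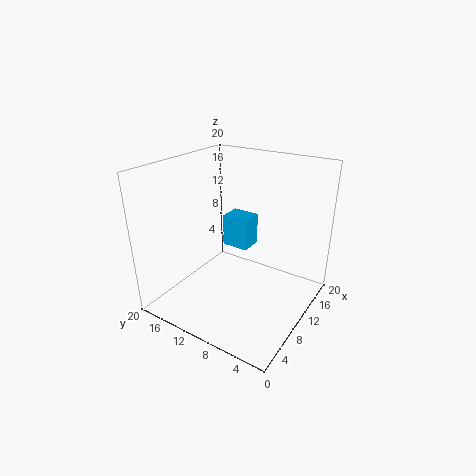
x = 16.25; y = 12.5; z = 4.25; w = 3.75; h = 5.25; c = 'deepskyblue'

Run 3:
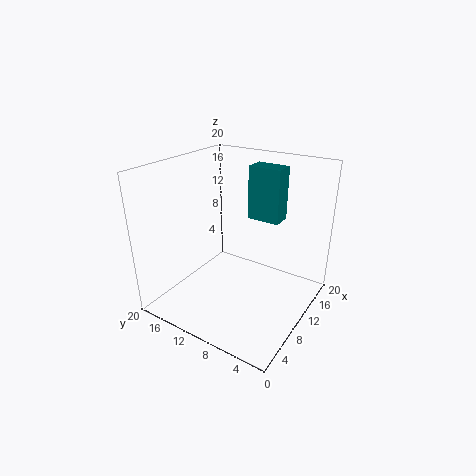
x = 11.75; y = 5; z = 12.5; w = 2.75; h = 7.25; c = 'teal'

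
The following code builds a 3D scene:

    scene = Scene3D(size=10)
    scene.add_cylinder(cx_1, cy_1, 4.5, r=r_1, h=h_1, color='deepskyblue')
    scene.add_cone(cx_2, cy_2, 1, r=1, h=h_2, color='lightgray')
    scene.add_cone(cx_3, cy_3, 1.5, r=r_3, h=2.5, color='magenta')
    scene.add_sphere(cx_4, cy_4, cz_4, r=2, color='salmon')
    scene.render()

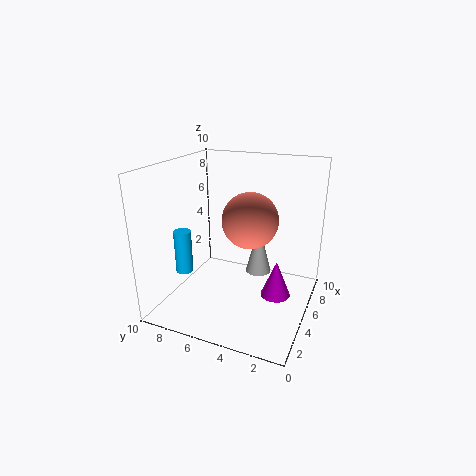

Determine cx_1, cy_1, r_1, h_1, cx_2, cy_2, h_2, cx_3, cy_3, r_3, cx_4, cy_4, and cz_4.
cx_1 = 0.5; cy_1 = 6.5; r_1 = 0.5; h_1 = 2.5; cx_2 = 8; cy_2 = 4.5; h_2 = 4; cx_3 = 4.5; cy_3 = 2; r_3 = 1; cx_4 = 6; cy_4 = 4.5; cz_4 = 6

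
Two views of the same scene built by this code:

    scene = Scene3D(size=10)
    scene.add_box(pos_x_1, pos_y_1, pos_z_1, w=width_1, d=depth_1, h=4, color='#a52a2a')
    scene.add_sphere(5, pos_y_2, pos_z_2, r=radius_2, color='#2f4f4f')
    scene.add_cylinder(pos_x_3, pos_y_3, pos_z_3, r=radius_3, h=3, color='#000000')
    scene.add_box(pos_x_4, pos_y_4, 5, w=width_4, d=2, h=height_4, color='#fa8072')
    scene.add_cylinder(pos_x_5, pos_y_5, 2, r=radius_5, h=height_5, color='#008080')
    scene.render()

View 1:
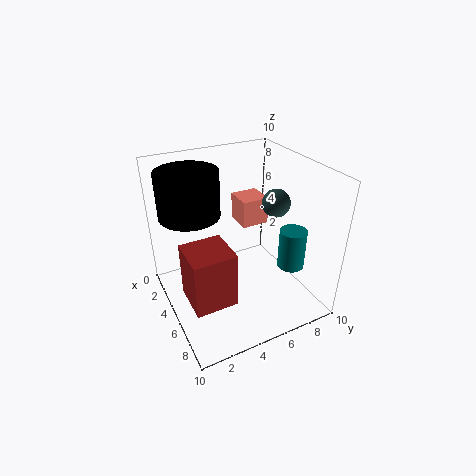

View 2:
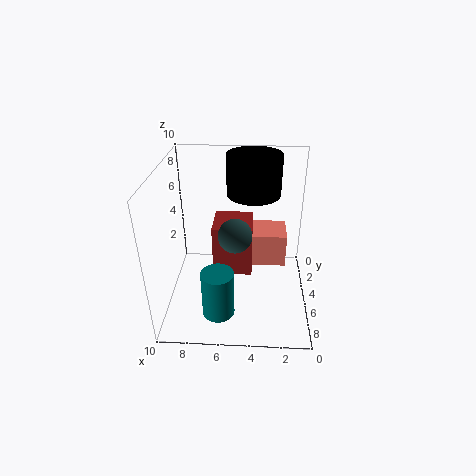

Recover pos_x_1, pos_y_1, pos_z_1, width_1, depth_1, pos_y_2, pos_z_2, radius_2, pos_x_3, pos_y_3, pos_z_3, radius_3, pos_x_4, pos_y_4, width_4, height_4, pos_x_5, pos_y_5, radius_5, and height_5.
pos_x_1 = 4; pos_y_1 = 1; pos_z_1 = 1; width_1 = 3; depth_1 = 3; pos_y_2 = 8; pos_z_2 = 7; radius_2 = 1; pos_x_3 = 4; pos_y_3 = 2; pos_z_3 = 7; radius_3 = 2; pos_x_4 = 2; pos_y_4 = 6; width_4 = 2; height_4 = 2; pos_x_5 = 6; pos_y_5 = 9; radius_5 = 1; height_5 = 3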